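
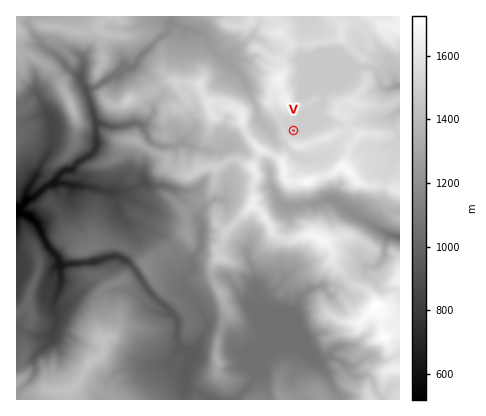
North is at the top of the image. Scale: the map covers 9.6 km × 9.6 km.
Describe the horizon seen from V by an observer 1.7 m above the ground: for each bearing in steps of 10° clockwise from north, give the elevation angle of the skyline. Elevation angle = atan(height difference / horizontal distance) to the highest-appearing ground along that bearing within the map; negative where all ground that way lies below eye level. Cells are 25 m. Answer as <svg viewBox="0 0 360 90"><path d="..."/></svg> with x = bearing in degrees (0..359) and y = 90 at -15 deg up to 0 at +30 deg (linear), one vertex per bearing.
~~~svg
<svg viewBox="0 0 360 90"><path d="M0 39l10 10 10 7 10 1 10-2 10 1 10-5 10-2 10 4 10-3 10-7 10-4 10-1 10-4 10-4 10-3 10-2 10-3 10 0 10 4 10 4 10 2 10 1 10 1 10 2 10 1 10 2 10 1 10 3 10 3 10 4 10 2 10-7 10-2 10-8 10-3"/></svg>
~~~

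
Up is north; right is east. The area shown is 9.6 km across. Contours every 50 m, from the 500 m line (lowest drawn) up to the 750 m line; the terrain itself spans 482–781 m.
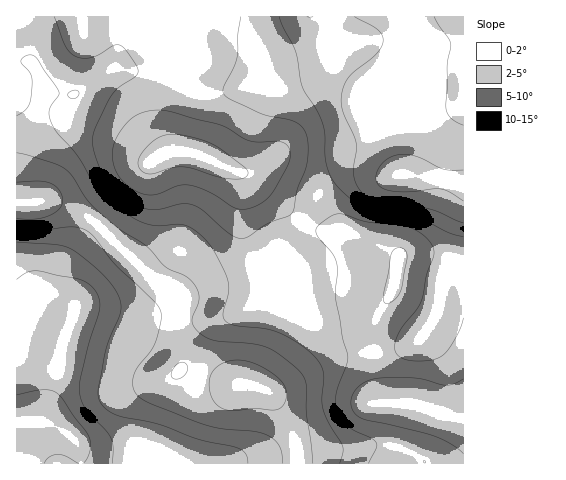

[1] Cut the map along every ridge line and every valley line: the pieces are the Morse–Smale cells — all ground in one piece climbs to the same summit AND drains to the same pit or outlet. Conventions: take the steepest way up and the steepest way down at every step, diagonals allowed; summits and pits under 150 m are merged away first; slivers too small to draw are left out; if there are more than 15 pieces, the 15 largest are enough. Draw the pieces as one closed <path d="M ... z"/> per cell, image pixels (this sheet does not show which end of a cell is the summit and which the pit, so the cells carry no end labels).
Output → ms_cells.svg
<path d="M193 16l-177 1 0 185 37 0 27 10 17 12 58 57 26 11 2 9-5 22 5 28 0 13-2 5 51 15 27 3 7 3 12 16 14 28 7 30 164 0 0-46-15-2-32-12-30-2-7-12-5-35 0-29 5-13 14-22 6-34-16-10-37-16-25 0-8-3-21-14-44-39-25-9-21-10-10-4-16-1-2-3-3-10 3-26 26-55-3-9z"/><path d="M463 16l-269 0 2 25 4 16-22 42-7 26 1 20 4 6 16 1 56 23 44 39 21 14 8 3 25 0 37 16 16 10-6 34-14 22-5 13 1 44 5 23 2 5 8 5 26 1 43 14 5 0z"/><path d="M53 202l-37 1 0 260 282 1-1-13-5-17-14-28-12-16-7-3-27-3-51-15 2-5 0-13-5-28 5-22-1-8-32-17-58-56-22-13z"/>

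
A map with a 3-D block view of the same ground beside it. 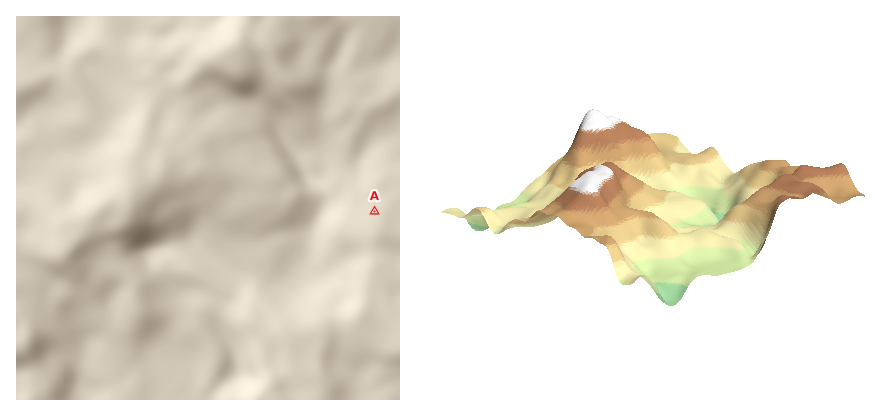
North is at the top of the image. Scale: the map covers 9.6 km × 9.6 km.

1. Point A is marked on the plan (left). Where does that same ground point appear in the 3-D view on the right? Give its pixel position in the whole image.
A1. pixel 758 166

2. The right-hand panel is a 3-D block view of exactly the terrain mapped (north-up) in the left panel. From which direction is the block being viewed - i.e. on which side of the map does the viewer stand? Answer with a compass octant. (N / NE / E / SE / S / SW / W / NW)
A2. SW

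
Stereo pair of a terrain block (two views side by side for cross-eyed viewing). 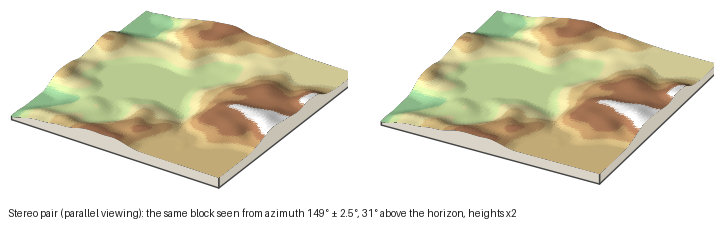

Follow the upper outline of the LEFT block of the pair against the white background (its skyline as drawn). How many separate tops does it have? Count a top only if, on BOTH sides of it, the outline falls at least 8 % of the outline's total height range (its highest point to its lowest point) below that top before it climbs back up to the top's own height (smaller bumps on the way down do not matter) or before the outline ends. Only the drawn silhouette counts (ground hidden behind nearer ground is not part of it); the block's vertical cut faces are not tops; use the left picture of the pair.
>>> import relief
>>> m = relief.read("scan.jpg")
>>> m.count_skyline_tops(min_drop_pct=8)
1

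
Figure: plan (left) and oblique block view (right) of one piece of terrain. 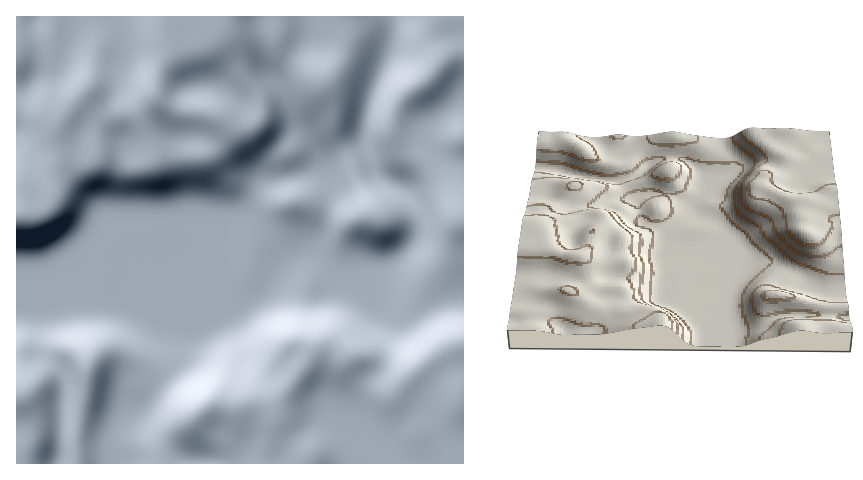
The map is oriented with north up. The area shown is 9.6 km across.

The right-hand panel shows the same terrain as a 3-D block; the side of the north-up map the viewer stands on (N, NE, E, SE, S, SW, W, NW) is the W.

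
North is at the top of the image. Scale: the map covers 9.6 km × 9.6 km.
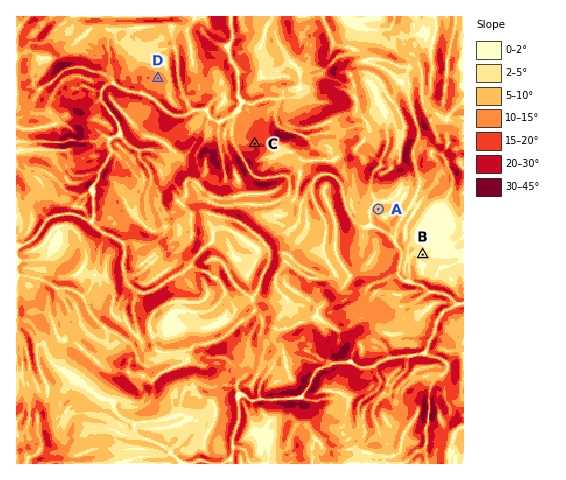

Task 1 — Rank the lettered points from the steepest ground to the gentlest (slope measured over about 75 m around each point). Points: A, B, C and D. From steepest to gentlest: C D A B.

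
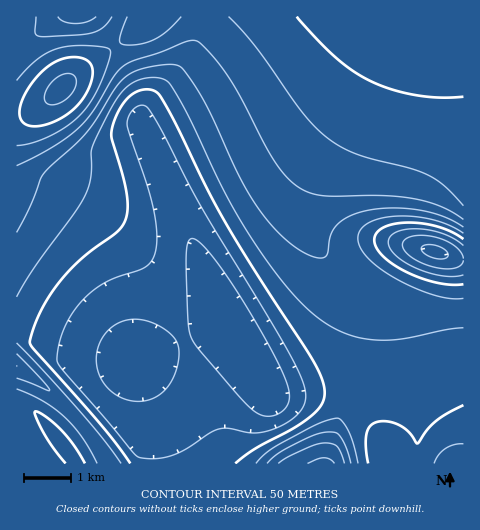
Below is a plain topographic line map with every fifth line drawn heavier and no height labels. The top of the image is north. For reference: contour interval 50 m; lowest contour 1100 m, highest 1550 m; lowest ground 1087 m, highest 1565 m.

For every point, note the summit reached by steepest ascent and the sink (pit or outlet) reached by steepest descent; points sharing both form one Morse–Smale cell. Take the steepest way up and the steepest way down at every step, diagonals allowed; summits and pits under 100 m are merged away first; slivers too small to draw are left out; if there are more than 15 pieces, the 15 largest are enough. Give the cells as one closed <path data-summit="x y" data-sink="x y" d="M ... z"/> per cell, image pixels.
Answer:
<path data-summit="446 17" data-sink="245 351" d="M400 16l-197 0-3 18-9 20-13 17-30 33-7 12 2 13 15 31 52 124 51 97 12 13 67-1 6 2 11-26 9-40 1-36-7-10-21-14-17-17-12-24-1-20 8-28 36-61 23-46z"/><path data-summit="61 89" data-sink="245 351" d="M202 16l-51 0-18 18-55 38-33 32-14 8-15 3 1 219 59 14 60 11 75-30 20-4-21-41-69-161 0-7 7-12 30-33 13-17 9-20z"/><path data-summit="446 17" data-sink="435 252" d="M463 16l-61 0-2 2-24 55-23 46-36 61-8 28 0 13 5 17 8 14 17 17 18 13 26 13 30 10 25 5 17-1 0-39-4-10-6-4 19 3z"/><path data-summit="323 463" data-sink="245 351" d="M228 324l-94 36 14 45 5 37 0 21 173 1 19-69-5-2-33 0-29 2-7-2-7-7-30-56z"/><path data-summit="446 17" data-sink="459 463" d="M363 284l-2 1 6 8-2 44-5 21-14 37 16 13 10 12 9 19 5 18 26 1 23 6 28 0 1-106-8-25-1-22-25-2-25-6-22-8z"/><path data-summit="17 367" data-sink="245 351" d="M21 334l-5 1 0 32 30 20 32 31 21 27 11 19 43-1 0-21-5-37-15-46-73-14z"/><path data-summit="61 89" data-sink="77 17" d="M150 16l-133 0-1 97 15-1 14-8 39-37 55-38z"/><path data-summit="17 367" data-sink="435 252" d="M18 367l-2 1 0 31 15 9 27 26 22 30 29 0-10-19-21-27-25-25z"/><path data-summit="323 463" data-sink="459 463" d="M347 395l-3 3-5 15-13 50 60 1 0-11-11-27-8-13z"/><path data-summit="61 89" data-sink="435 252" d="M18 400l-2 0 0 63 62 1-6-12-14-18-20-20z"/><path data-summit="61 89" data-sink="435 252" d="M451 256l-3 1 6 8 2 15-1 29 8 1 1-50z"/><path data-summit="61 89" data-sink="459 463" d="M463 310l-8 1 1 22 7 25z"/><path data-summit="61 89" data-sink="459 463" d="M396 457l-10 0 1 6 48 0z"/>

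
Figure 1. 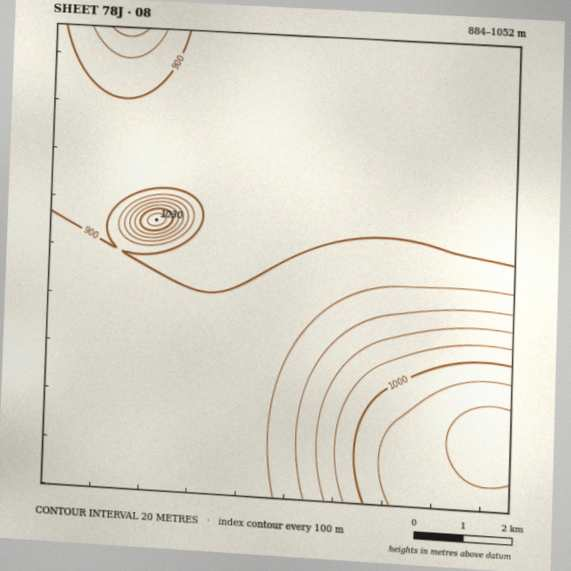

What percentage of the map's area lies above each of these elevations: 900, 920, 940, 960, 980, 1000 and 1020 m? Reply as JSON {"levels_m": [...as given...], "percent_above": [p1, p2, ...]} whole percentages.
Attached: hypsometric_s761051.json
{"levels_m": [900, 920, 940, 960, 980, 1000, 1020], "percent_above": [57, 24, 19, 15, 12, 9, 7]}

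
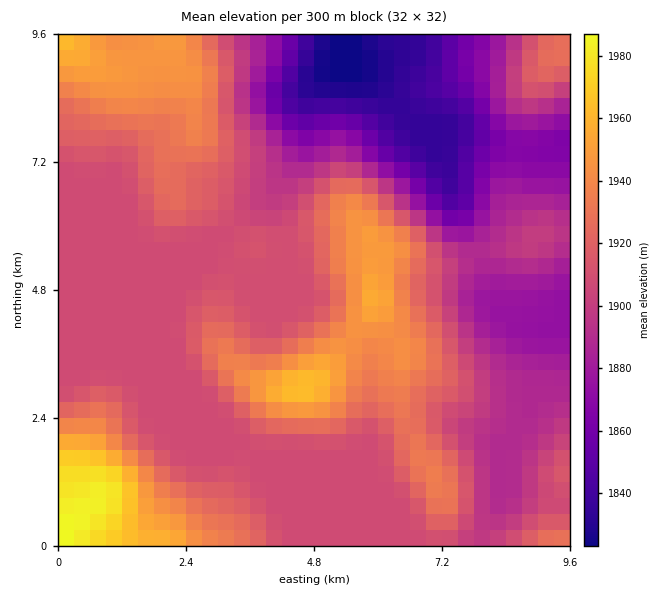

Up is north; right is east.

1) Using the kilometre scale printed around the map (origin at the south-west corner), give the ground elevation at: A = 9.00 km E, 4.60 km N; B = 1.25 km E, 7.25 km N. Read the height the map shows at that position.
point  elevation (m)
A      1876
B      1911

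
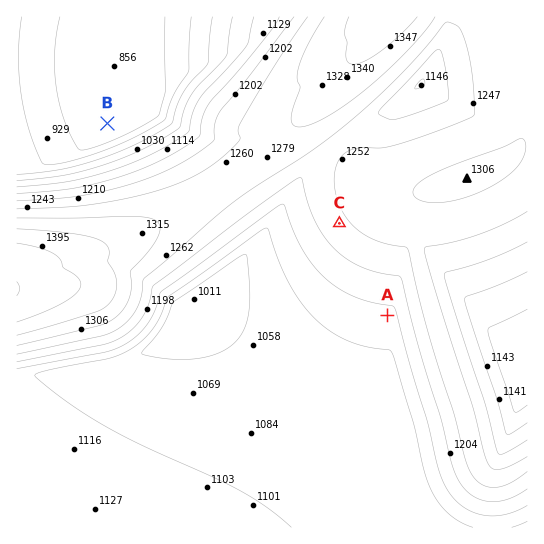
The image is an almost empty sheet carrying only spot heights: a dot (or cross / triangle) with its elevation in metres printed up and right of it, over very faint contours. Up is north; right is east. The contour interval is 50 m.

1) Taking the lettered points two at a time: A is above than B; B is below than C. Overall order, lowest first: B A C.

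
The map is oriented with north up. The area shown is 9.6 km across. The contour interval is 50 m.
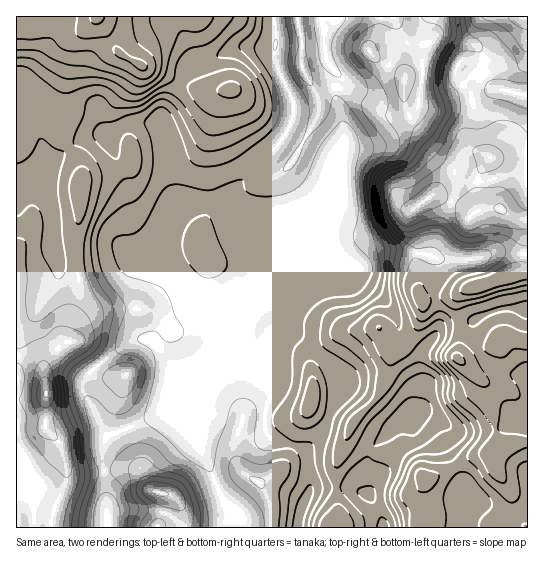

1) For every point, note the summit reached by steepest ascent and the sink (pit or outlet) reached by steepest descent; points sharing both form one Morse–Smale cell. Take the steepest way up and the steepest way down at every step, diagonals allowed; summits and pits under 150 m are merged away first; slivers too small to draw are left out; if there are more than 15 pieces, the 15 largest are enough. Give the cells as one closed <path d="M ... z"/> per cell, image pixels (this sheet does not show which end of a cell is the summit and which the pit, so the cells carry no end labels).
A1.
<path d="M527 16l-252 0 0 42 4 13 14 31 0 15-6 16-10 13-33 32-18 22-45-3-13 6-12 44 21 22 16 32 8 7 18 6-20-3-9 1-24 16-14 14 27 31 14 4 6 0-8 30 0 12 25 67 9 17 15 12 3 13 285-1z"/><path d="M274 16l-257 0-1 165 3 0 24-10 8-10 27-20 17-6 12 0 16 35 10 35 9 10 20 12 5-21 8-7 16-2 35 3 18-22 33-32 10-13 6-16 0-15-14-31-4-13 1-27z"/><path d="M107 135l-12 0-17 6-27 20-8 10-27 11 1 346 91-1-5-62 0-19 5-11-24-42 0-11 15-18 26-19 18-6 8 2 15-13 24-16 9-1 8 2 6 0-12-5-8-7-16-32-21-22 5-14 0-7-19-11-9-10-10-35z"/><path d="M191 403l-4 4-20 2-25 14-35 14-4 9 0 19 6 63 134-1-3-12-17-16-19-41-5-21-8-18z"/><path d="M143 339l-8 1-14 8-22 16-15 18 0 11 23 42 23-7 37-19 20-2 5-5 7-25-6 0-14-4-29-33z"/>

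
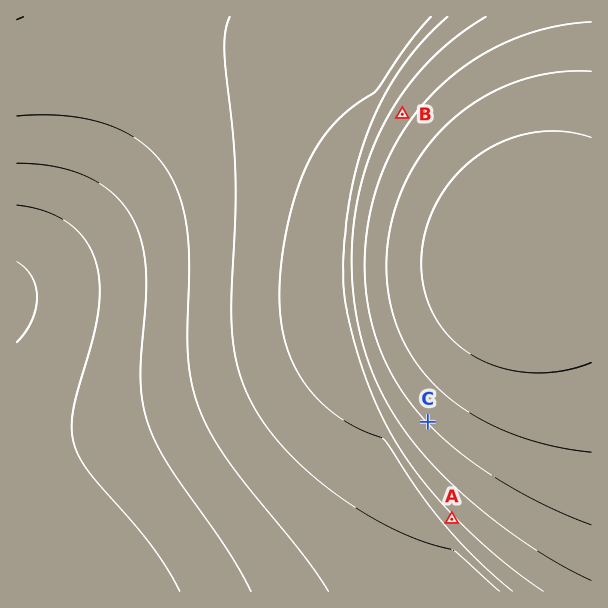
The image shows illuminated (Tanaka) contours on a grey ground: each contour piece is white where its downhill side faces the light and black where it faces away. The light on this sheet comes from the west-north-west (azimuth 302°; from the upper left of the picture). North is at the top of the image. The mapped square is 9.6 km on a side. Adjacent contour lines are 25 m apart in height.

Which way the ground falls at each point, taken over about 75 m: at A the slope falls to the SW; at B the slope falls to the NW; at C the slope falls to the SW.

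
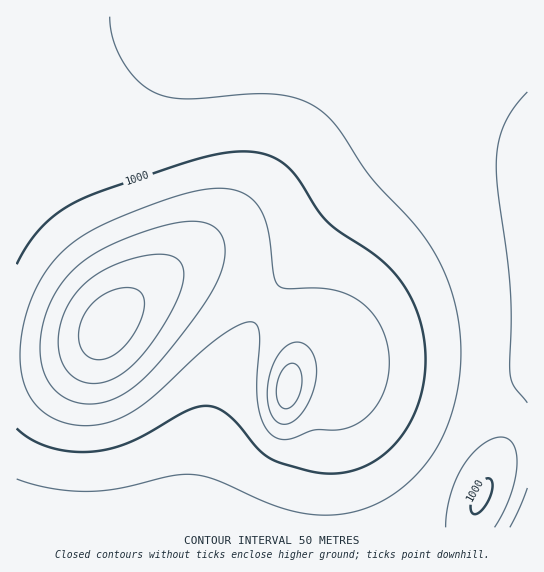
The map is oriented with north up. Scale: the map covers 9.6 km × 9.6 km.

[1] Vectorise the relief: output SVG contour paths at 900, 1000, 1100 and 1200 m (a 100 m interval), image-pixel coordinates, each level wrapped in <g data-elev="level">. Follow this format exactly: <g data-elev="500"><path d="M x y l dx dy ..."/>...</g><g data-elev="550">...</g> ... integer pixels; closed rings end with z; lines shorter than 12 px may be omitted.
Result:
<g data-elev="900"><path d="M510 527l10-20 7-19"/><path d="M527 403l-13-17-4-12 1-56-1-29-12-98-2-25 2-21 6-19 9-17 14-17"/></g><g data-elev="1000"><path d="M474 514l7-3 8-11 4-14-3-7-4 0-4 2-8 12-3 13 0 5z"/><path d="M17 428l16 12 18 8 22 4 22-1 19-3 19-7 58-32 10-3 9 0 9 3 11 7 28 33 15 11 42 12 15 2 15-2 16-4 16-8 13-11 13-15 9-16 8-19 4-20 2-20-2-22-6-22-8-20-12-18-21-21-38-24-12-10-10-13-19-31-11-11-12-9-13-5-25-1-32 5-91 30-31 11-21 12-17 14-15 18-13 22"/></g><g data-elev="1100"><path d="M280 423l9 1 10-8 9-13 7-17 2-15-2-13-6-11-8-5-10 1-8 6-8 11-5 14-3 16 1 15 4 12z"/><path d="M81 403l12 1 13-2 13-5 12-8 25-23 32-40 24-35 11-25 2-12-1-11-3-9-6-7-13-5-16 0-21 3-27 9-27 11-19 10-17 13-12 14-12 19-7 20-4 21 1 19 5 16 8 12 12 9z"/></g><g data-elev="1200"><path d="M95 359l10 0 10-5 10-8 9-12 7-15 3-13-1-9-5-7-12-2-16 3-13 8-11 12-7 16 0 15 6 12z"/></g>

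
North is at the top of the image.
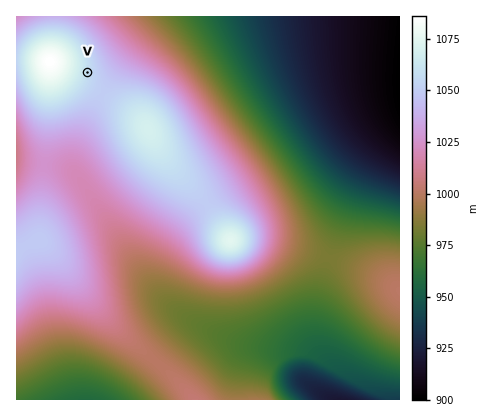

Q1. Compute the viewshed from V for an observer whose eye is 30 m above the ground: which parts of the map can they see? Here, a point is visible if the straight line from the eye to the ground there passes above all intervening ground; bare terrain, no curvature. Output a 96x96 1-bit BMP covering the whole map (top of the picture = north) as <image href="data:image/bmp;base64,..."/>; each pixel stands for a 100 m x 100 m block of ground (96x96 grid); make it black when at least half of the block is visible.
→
<image width="96" height="96" href="data:image/bmp;base64,Qk2+BAAAAAAAAD4AAAAoAAAAYAAAAGAAAAABAAEAAAAAAIAEAAATCwAAEwsAAAIAAAAAAAAA////AAAAAAAAAAAAA////4AAAAAAAAAAA////4AAAAAAAAAAB////wAAAAAAAAAAB////gAAAAAAAAAAD////AAAAAAAAAAAH///+AAAAAAAAAAAP///4AAAAAAAAAAAf///gAAAAAAAAAAA///+AAAAAAAAAAAA///4AAAAAAAAAAAB///wAAAAAAAAAAAD///gAAAAAAAAAAAH///AAAAAAAAAAAAP//+AAAAAAAAAAAAf//8AAAAAAAAAAAA///4AAAAAAAAAAAA///wAAAAAAAAAAAB///gAAAAAAAAAAAD///AAAAAAAAAAAAH//8AAAAAAAAAAAAH//4AAAAAAAAAAAAP//4AAAAAAAAEAAAf//wAAAAAAAAMAAAf//gAAAAAAAAcAAA///AAAAAAAAAcAAB//+AAAAAAAAA8AAB//8AAAAAAAAA8AAD//8AAAAAAAAB8AAH//4AAAAAAAAB+AAP//4AAAAAAAAD+AAf//wAAAAAAAAD/AA///wAAAAAAAAD/AB///gAAAAAAAAD/gD///gAAAAAAAAD/gH///AAAAAAAAAD/wP///AAAAAAAAAD/5///+AA8AAAAAAD/////+AB/AAAAAAD/////+AB/wAAAAAD/////8AB/8AAAAAD/////8AB/+AAAAAD/////8AD//AAAAAB/////8AD//gAAAAB/////8AD//wAAAAB/////8AD//wAAAAA/////8AD//4AAAAA/////8AD//wAAAAAf////8AD//gAAAAAf////8AB/8AAAAAAP////+AA/AAAAAAAP////+AAAAAAAAAAP/////AAAAAAAAAAP/////gAAAAAAAAAP/////4AAAAAAAAAP/////8AAAAAAAAAP/////4AAAAAAAAAP/////4AAAAAAAAAP/////4AAAAAAAAAf/////4AAAAAAAAAf/////4AAAAAAAAA9/////wAAAAAAAAB8/////4AAAAAAAAD8f////4AAAAAAAAD8P////4AAAAAAAAH8P////4AAAAAAAAf8H////4AAAAAAAA/8D////4AAAAAAAB/8B////8AAAAAAAD/8B////8AAAAAAAP/8A////8AAAAAAAf/8A////8AAAAAAB//8A////+AAAAAAH//8A////+AAAAAAP//8A////+AAAAAA///8A////+AAAAAD///8A////+AAAAAP///8A/////AAAAA////8A/////AAAAD////8A/////AAAAP////8A/////AAAB/////8A/////AAAH/////8A/////gAA//////8A/////wAP//////8A/////8H///////8A//////////////8A//////////////8Af/////////////8AP/////////////8AP/////////////8AH/////////////8AD/////////////8AB/////////////8AA/////////////8AAf////////////8AAf////////////8AAf////////////8="/>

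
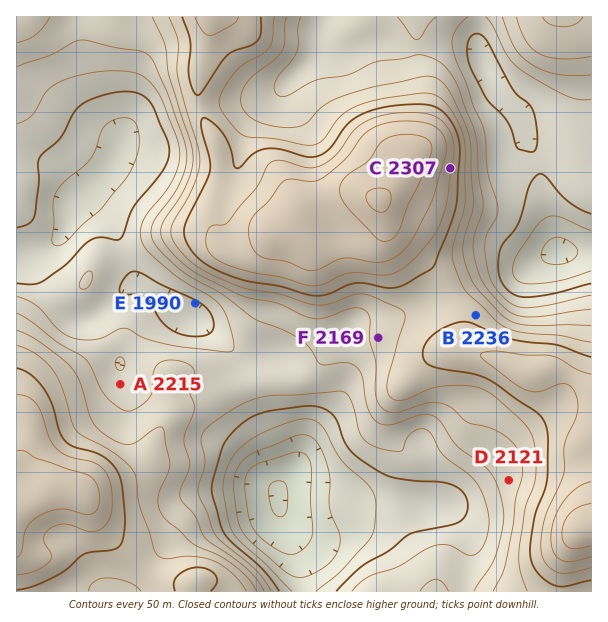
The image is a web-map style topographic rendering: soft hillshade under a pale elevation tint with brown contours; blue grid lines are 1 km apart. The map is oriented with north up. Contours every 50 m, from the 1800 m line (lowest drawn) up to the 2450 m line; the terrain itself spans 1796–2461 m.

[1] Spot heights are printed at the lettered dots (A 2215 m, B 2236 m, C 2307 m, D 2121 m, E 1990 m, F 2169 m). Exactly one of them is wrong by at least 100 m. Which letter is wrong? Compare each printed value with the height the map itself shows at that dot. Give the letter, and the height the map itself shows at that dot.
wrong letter A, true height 2065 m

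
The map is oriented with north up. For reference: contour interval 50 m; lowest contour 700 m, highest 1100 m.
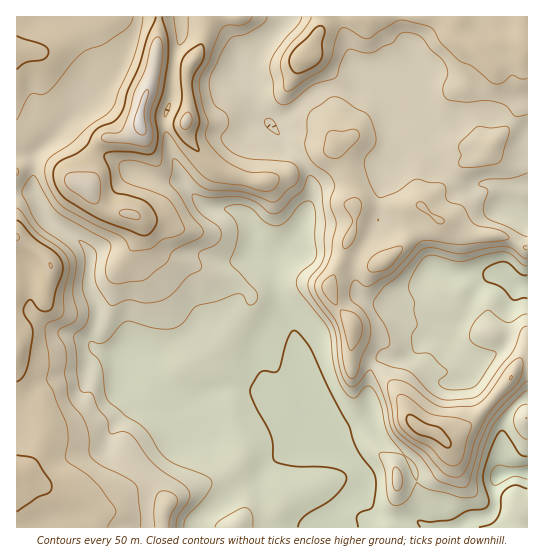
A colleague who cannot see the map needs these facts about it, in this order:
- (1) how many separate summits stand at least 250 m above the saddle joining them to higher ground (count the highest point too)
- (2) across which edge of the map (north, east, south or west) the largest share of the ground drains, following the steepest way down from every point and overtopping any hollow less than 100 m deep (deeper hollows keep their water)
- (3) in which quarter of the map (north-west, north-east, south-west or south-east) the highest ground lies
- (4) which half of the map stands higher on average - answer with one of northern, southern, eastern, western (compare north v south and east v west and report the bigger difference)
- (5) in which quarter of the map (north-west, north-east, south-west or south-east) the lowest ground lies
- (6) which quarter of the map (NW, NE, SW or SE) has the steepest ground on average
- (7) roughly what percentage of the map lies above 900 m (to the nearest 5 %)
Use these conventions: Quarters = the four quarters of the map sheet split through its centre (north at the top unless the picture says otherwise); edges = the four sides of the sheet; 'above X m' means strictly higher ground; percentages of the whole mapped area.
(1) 1 summit rises at least 250 m above its surroundings.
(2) Most of the ground drains across the southern edge.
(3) The highest ground is in the north-west quarter.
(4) The northern half stands higher on average than the southern half.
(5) The lowest ground is in the south-east quarter.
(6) Slopes are steepest in the north-west quarter.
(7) Ground above 900 m makes up about 40 % of the sheet.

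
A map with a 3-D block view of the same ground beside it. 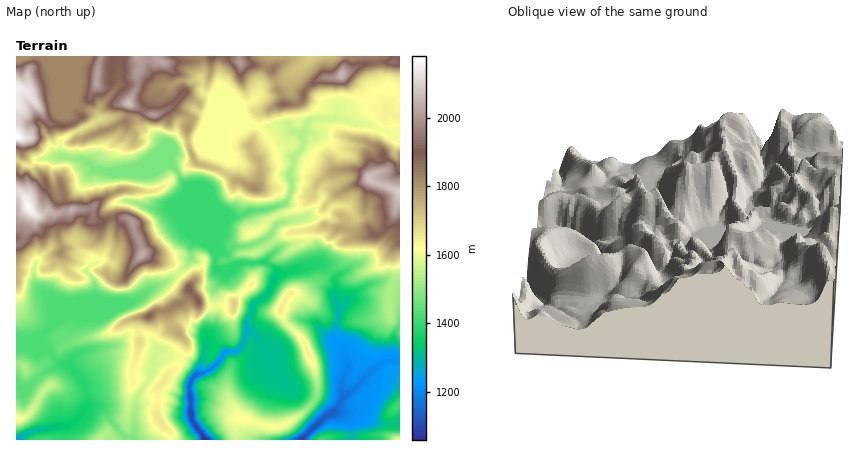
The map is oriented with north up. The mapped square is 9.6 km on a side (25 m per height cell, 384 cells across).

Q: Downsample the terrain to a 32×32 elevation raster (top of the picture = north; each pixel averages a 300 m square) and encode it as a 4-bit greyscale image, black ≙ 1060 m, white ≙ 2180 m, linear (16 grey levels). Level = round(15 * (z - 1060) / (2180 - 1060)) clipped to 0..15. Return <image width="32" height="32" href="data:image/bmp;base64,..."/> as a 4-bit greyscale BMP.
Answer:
<image width="32" height="32" href="data:image/bmp;base64,Qk12AgAAAAAAAHYAAAAoAAAAIAAAACAAAAABAAQAAAAAAAACAAATCwAAEwsAABAAAAAAAAAAAAAAABEREQAiIiIAMzMzAERERABVVVUAZmZmAHd3dwCIiIgAmZmZAKqqqgC7u7sAzMzMAN3d3QDu7u4A////AERERWZmZ4dBRndmUiNDNEV1RERVZnh1I1d3d3YxIiI0ZlRERWZ4dBRnd1VWUhIiNFZlVEVneHUkZ2VERFQiIiRVZlRVZ3iGJFZUQzRVIiIjZVVVVWh3hzJFRDM0ZSIiImVVVVVnd3djNEMzNXUiIiJVVVVWZ4d4hEMzM0Z0IiIzVVVWZ3eHiYRFQzRHYyI0RGVVVVaIiZl1VlNFdlQ0RVVmVVVVZ5qpmGd0V3ZVRFVmdlVVVVVnmqp4hEaHdUNFZoZWZlZ3Znm4ZndUd2VERWaGd4h5qnd3mFVXZEVVRWZml4mYeJu6h3dVVVRERFVniKiamIib25dmVWZlZlVnd5nKqpmZq8p2VVVmZnd3iZqrzLuquqy4ZVVVZ3Z4iZmru97cy8u8p1VVVVZnd3iZmrzu3MzJiGVVVVVmZmeIiJq97cqpmpiHZVVXiZh3iJmrzdy6l3d3d3ZVaJqYd4mZvd2pmIZmZmZmeIiJmHeJmr3cmHZmZ3dmZoiHiZh3eJibusuHiIiJhmaHd4mHd3eImqjtqZmqmYd4l3eIh3d3iIiH7Lu6maqqqZh3eId3d3d3iO3Kqqq8zLqYd3iamYd3eIjuuqu7zbq7qHeIiaqYd4iI7bqqzLzKqqiImYmauqqIiNy6qsy8y7uZmbqamavNqYm7qqrMvN3LqqvLqqmZq7u7"/>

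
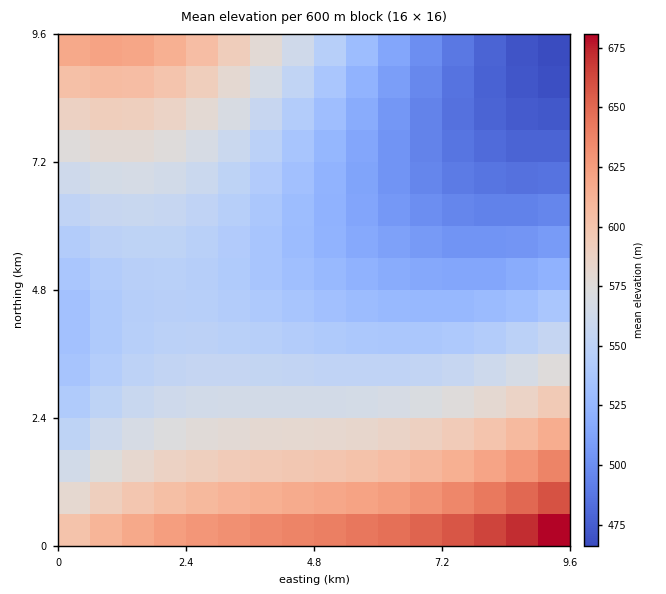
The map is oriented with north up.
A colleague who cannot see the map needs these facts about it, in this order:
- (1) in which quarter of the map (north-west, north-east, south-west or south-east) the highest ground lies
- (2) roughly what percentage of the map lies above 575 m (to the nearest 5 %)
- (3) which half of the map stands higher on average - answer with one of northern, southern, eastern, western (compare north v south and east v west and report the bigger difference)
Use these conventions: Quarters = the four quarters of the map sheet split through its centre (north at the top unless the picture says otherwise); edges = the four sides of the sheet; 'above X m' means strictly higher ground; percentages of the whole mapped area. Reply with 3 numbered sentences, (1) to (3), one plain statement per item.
(1) Look to the south-east quarter for the highest ground.
(2) Roughly 30 % of the ground is higher than 575 m.
(3) The southern half stands higher on average than the northern half.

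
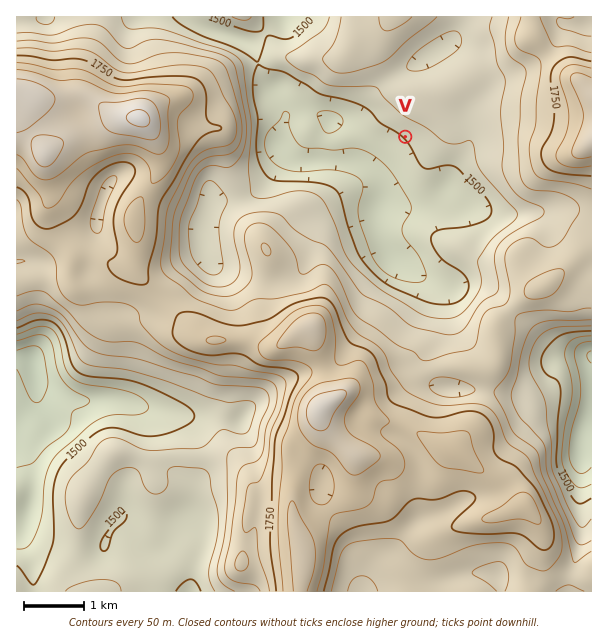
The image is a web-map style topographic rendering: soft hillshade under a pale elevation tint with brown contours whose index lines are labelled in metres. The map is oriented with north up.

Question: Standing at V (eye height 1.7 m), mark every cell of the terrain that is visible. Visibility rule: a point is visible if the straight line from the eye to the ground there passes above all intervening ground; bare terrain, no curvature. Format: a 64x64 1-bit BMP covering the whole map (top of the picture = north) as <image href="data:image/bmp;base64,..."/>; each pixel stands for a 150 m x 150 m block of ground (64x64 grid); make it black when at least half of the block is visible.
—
<image width="64" height="64" href="data:image/bmp;base64,Qk0+AgAAAAAAAD4AAAAoAAAAQAAAAEAAAAABAAEAAAAAAAACAAATCwAAEwsAAAIAAAAAAAAA////AAAAAAAAAAAAAAAAAAAAAAAAAAAAAAAAAAAAAAAAAAAAAAAAAAAAAAAAAAAAAAAAAAAAAAAAAAAAAAAAAAAAAAAAAAAAAAAAAAAAAAAAAAAAAAAAAAAAAAAAAAHAAAAAAAAAAYAAAAAAAAABAAAAAAAAAAAAAAAAAAAAAAAAAAAAAYAAAAAAAAAAAYAAAAAAAAAHwAAAAAAAAB/4AAAAAAAA//gAAAAAAAD/8AAAAAAAYHwAAAAAAAB8eAAAAAAAAD/wAAAAAAAAH/AAAAAAAAAPx/AAAAAAAA/3+AAAAAAAD//4AAAAB/Af//gAAAAD+D//+AAAAAA////8AAAAAD////4AAAAAH//+HwAAAAAH//wPgAAAAAJ/8A/gAAMAAH/gDwAAAwAD/8AeCAADgAf/gB8MAAPAD/+B/44AA8Af/4//3gADwB///+P+AAfgPv/+APAAA+B8//gAAAAD4Hn/4AAAAAHwf//gAwAAAPD//+ADgAAA8P//+AfAAADw///4A/AAAPn//vgB/AAA8fD//AD+AAHB8P/+AP8AAcHw4fwAfwADwfjAOAAfAAP5/8AAAA8AAf//8AAADwAAH/h8AAAGAAAP+D4AAAYAAAf4HgAABAAAA+AOAAAAAAABwAAAAAAAAAAAAAAAAAAAAAAAAAAAAAAAAAAAAAAAAAAAAAAAAA=="/>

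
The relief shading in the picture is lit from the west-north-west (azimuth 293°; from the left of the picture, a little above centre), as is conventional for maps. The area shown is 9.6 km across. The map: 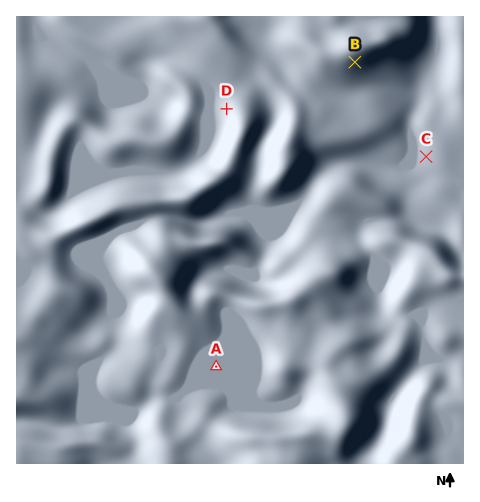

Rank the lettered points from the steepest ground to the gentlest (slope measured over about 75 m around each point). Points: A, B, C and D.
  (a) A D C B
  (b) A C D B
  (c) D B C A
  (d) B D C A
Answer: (d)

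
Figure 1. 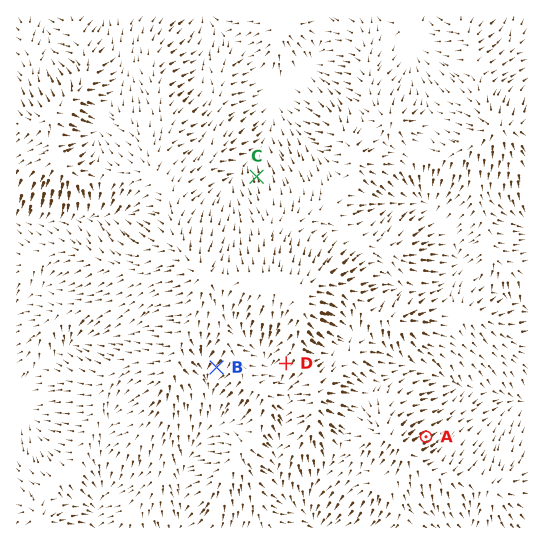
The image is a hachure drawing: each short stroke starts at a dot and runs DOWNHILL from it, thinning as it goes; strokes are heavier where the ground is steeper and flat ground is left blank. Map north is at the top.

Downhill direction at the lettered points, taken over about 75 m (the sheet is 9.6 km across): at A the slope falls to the NE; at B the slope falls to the SW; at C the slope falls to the N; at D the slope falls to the SW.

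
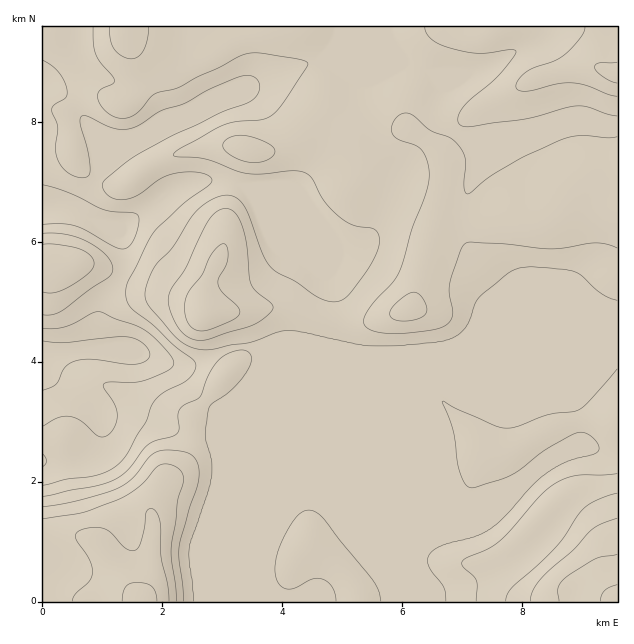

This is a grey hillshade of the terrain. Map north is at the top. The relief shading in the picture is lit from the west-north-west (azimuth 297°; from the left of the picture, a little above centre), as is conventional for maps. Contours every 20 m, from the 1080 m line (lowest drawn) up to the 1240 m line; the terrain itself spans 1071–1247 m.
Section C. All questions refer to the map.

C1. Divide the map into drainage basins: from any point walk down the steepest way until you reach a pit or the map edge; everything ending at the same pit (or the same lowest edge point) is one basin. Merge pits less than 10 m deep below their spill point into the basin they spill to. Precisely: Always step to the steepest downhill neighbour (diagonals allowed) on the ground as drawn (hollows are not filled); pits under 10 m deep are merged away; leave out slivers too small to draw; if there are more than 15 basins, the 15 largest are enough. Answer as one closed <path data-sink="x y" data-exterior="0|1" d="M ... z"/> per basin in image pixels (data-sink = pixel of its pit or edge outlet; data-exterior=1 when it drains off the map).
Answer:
<path data-sink="43 357" data-exterior="1" d="M617 26l-493 1 0 10 12 24 2 17-3 15-5 7-6 6-8-2-12-8-16 0-12 8-10 10 8 40 6 12 8 8 16 10 18 1 33-23 27-10 29-6 25 0 9 3 1 4-18 55-3 35-19 45-1 22-15-11-53-13-46-22-17-1-9 3-23-1 1 337 575-1z"/><path data-sink="43 207" data-exterior="1" d="M58 110l-16 1 0 153 14 2 18-3 17 1 46 22 53 13 13 9 3-20 19-45 3-35 18-58-10-4-25 0-29 6-27 10-28 22-18 1-21-11-8-8-6-12-6-36-6-6z"/><path data-sink="43 82" data-exterior="1" d="M124 26l-82 1 1 83 15 0 7 4 11-10 18-9 10 1 17 10 6-2 3-4 5-7 3-21-3-15-11-20z"/>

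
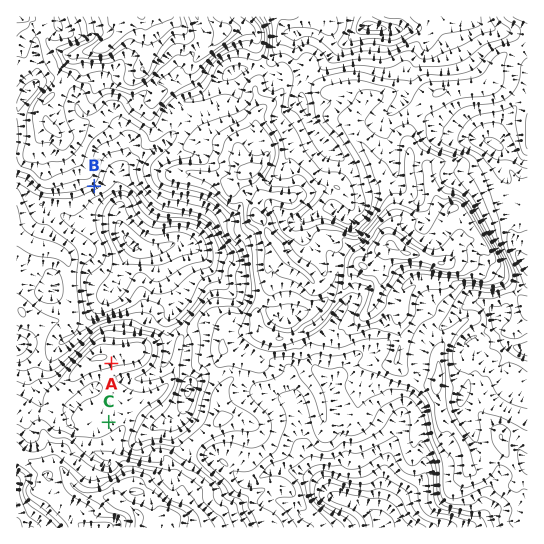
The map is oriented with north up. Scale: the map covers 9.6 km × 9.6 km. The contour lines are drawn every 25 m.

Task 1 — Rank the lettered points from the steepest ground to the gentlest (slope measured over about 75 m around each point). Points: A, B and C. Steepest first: B A C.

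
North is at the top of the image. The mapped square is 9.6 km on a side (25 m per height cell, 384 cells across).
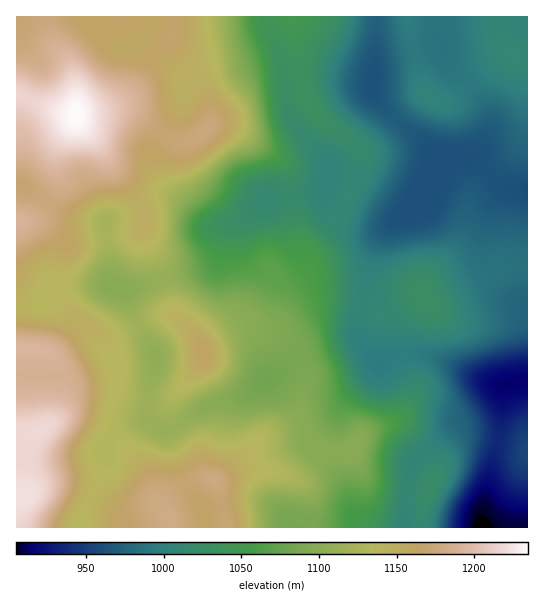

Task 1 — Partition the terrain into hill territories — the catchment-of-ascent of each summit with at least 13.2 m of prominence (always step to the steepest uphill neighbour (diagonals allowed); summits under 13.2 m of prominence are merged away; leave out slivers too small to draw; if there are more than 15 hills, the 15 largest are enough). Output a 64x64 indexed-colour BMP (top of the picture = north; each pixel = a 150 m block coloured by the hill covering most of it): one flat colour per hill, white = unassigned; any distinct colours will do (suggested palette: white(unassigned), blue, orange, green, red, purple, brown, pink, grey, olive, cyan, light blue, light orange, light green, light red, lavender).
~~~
<image width="64" height="64" href="data:image/bmp;base64,Qk12CAAAAAAAAHYAAAAoAAAAQAAAAEAAAAABAAQAAAAAAAAIAAATCwAAEwsAABAAAAAAAAAA////ALR3HwAOf/8ALKAsACgn1gC9Z5QAS1aMAMJ34wB/f38AIr28AM++FwDox64AeLv/AIrfmACWmP8A1bDFAFVVVVUzMzMzMzMzMzMzMzMzMzMzMzERERERERERmZmZVVVVVTMzMzMzMzMzMzMzMzMzMzMzERERERERERGZmZlVVVVVUzMzMzMzMzMzMzMzMzMzMzMREREREREREZmZmVVVVVVTMzMzMzMzMzMzMzMzMzMzMxERERERERERGZmZVVVVVVUzMzMzMzMzMzMzMzMzMzMxEREREREREREZmZlVVVVVVTMzMzMzMzMzMzMzMzMzMzERERERERERERmZmVVVVVVVUzMzMzMzMzMzMzMzMzMzERERERERERERGZmZVVVVVVVTMzMzMzMzMzMzMzMzMzEREREREREREREZmZlVVVVVVVMzMzMzMzMzMzMzMzMzERERERERERERERGZmVVVVVVVUzMzMzMzMzMzMzMzMzEREREREREREREREZmZVVVVVVVTMzMzMzMzMzMzMzMzMRERERERERERERERmZlVVVVVVVUzMzMzMzMzMzMzMzMxERERERERERERERGZmVVVVVVVVVMzMyMzMzMzMzMzMzMxERERERERERERERmZVVVVVVVVVVUiIiMzMzMzMzMzMzMRERERERERERERGZlVVVVVVVVVVSIiIiMzMzMzMzMzMxEREREREREREREZmVVVVVVVVVVVIiIiIiMzMzMzMzMzMRERERERERERERmZVVVVVVVVVVVSIiIiIiIzMzMzMzMzERERERERERERGZlVVVVVVVVVVVIiIiIiIiIzMzMzMzMxEREREREREREZmVVVVVVVVVVVUiIiIiIiIiMzMzMzMzMRERERERERFEREVVVVVVVVVVVSIiIiIiIiIiMzMzMzMzEREREREURERERVVVVVVVVVVVIiIiIiIiIiIjMzMzMzMRERERFERERERFVVVVVVVVVVUiIiIiIiIiIiIjMzMzNERBERREREREREVVVVVVVVVVVSIiIiIiIiIiIiIiMzM0RERERERERERERVVVVVVVVVVSIiIiIiIiIiIiIiIiIkRERERERERERERFVVVVVVVVVVIiIiIiIiIiIiIiIiIiREREREREREREREVVVVVVVVVVIiIiIiIiIiIiIiIiIiJERERERERERERERVVVVVVVVVUiIiIiIiIiIiIiIiIiIkRERERERERERERFVVVVVVVVUiIiIiIiIiIiIiIiIiIiREREREREREREREiIVVVVVVVSIiIiIiIiIiIiIiIiIiJERERERERERERESIiFVVVVVSIiIiIiIiIiIiIiIiIiIkRERERERERERERIiIiIhVWBERIiIiIiIiIiIiIiIiIiJEREREREREREREiIiIiIiIERERESIiIiIiIiIiIiIiIkRERERERERERESIiIiIiIgREREREREiIiIiIiIiIiIiRERERERERERERIiIiIiIiBERERERERIiIiIiIiIiIiJEREREREREREREiIiIiIiBEREREREREiIiIiIiIiIiIiRERERERERERESIiIiIiIERERERERERIiIiIiIiIiIiJERERERERERERIiIiIiIgREREREREREiIiIiIiIiIiIiREREREREREREiIiIiIiBERERERERERIiIiIiIiIhERFERERERERERESIiIiIgRERERERERERESIiIiIiIhERERFERERERERERIiIiBEREREREREREREREiIiIiIhERERERREREREREREiIgREREREREREREREREREiIiIiEREREREURERERERESIgRERERERERERERERERERERIiERERERERFERERERERIERERERERERERERERERERERERERERERERERRERERER3ERERERERERERERERERERERERERERERERERFEREREd3cRERERERERERERERERERERERERERERERERERREREd3dxERERERERERERERERERERERERERERERERERFEREd3d3ERERERERERERERERERERERERERERERERERFmZkd3d3cREREREREREREREREREREREREREREREREREWZmZnd3dxEREREREREREREREREREREREREREREREREWZmZmZ3d3ERERERERERERERERERERERERERERERERFmZmZmZnd3cRERERERERERERERERERERERERERERERFmZmZmZmd3dxERERERERERERERERERERERERERERERFmZmZmZmZ3d3ERERERERERERERERERERERERERERERFmZmZmZmZnd3cRERERERERERERERERERERERERERERFmZmZmZmZnd3dxEREREREREREREREREREREREREREREWZmZmZmZnd3d3ERERERERERERERERERERERERERERERZmZmZmZnd3d3cRERERERERERERERERERERERERERERFmZmZmZnd3d3dxEREREREREREREREREREREREREREREWZmZmZnd3d3d3ERERERERERERERERERERERERERERERZmZmZmd3d3d3cRERERERERERERERERERERERERERERFmZmZmd3d3d3dxEREREREREREREREREREREREREREREWZmZmZ3d3d3d3ERERERERERERERERERERERERERERERZmZmZnd3d3d3cRERERERERERERERERERERERERERERFmZmZmd3d3d3dxEREREREREREREREREREREREREREREWZmZmZ3d3d3d3"/>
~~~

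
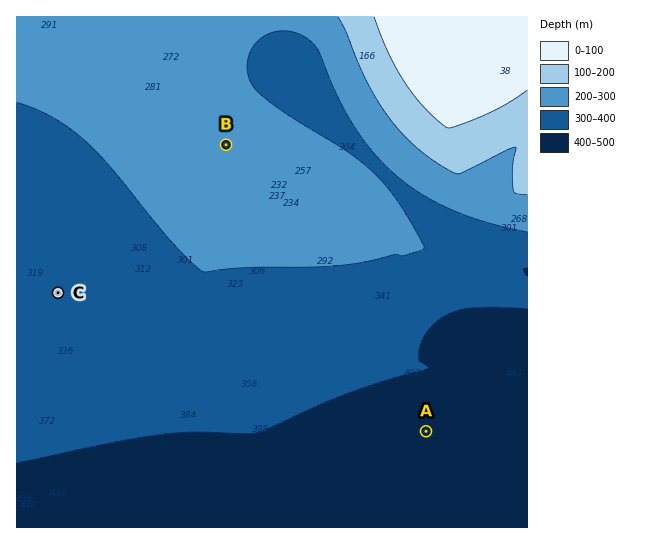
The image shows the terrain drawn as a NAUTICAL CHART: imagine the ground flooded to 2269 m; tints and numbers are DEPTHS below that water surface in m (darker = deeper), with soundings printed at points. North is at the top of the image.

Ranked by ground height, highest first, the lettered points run B C A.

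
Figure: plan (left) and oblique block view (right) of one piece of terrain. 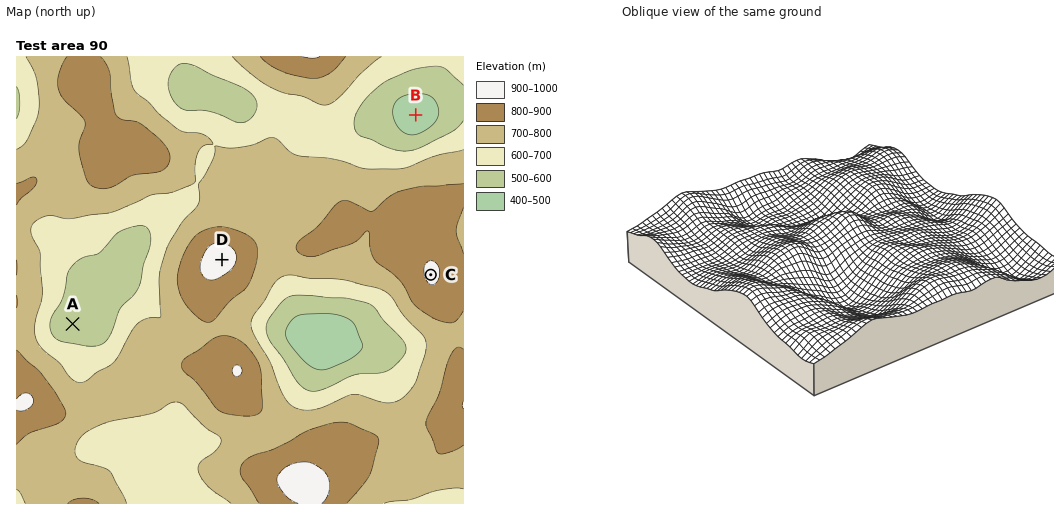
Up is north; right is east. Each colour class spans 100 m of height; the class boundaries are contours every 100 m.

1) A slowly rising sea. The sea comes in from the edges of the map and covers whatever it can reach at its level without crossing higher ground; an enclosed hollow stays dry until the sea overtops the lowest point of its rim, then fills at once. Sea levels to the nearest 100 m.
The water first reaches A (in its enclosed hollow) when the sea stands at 700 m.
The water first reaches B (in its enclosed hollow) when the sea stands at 600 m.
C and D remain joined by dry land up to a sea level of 800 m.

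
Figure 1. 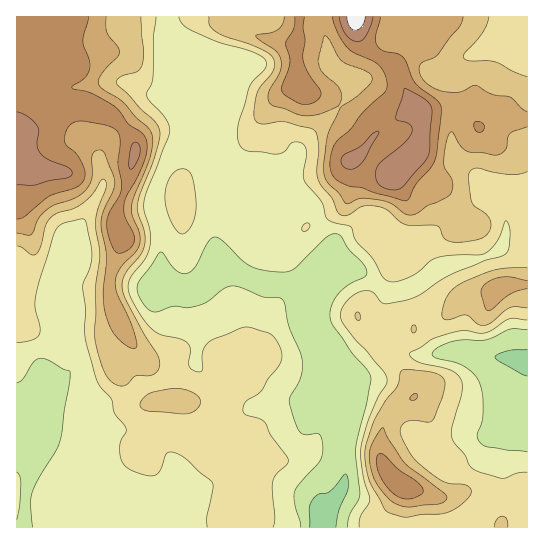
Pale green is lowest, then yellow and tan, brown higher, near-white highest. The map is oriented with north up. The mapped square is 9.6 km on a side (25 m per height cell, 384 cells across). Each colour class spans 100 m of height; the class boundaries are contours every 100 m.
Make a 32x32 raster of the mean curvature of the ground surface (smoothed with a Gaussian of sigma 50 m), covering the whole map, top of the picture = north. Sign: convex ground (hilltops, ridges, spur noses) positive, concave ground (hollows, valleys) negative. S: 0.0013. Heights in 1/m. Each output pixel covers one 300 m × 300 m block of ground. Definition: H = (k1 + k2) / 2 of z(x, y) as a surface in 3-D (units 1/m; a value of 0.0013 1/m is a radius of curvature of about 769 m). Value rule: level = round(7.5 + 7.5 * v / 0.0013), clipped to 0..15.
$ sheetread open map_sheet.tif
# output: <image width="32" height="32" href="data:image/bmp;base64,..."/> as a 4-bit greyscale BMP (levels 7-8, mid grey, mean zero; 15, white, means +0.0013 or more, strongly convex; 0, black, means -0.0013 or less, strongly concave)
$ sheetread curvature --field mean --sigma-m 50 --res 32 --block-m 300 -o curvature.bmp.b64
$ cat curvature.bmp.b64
<image width="32" height="32" href="data:image/bmp;base64,Qk12AgAAAAAAAHYAAAAoAAAAIAAAACAAAAABAAQAAAAAAAACAAATCwAAEwsAABAAAAAAAAAAAAAAABEREQAiIiIAMzMzAERERABVVVUAZmZmAHd3dwCIiIgAmZmZAKqqqgC7u7sAzMzMAN3d3QDu7u4A////AEqZiHd3aJeInEKMtUJEaMZZiIeHZ2aKmJdGRle52md4aId3h3hWeZhmVySf/6q5a3eHd4i3aHaoeXcl/4UlZ3l3eHaclnmVu6rIF/pDenZ2d3h1mGeJZph1mBb3NKVFZ3dpdWdmaHaJhmoz6iemZ3h3eWaburmXZnZ7Qo66h3eId3dmhnm5d4l1a0RozJmHd3d2W8V2VWiImGo0Ns7sl3d1hUyJyGaYiKl3RrtAFDRniHR8jneXmIi3Y1qkiDE0RbtUidtHeIiZs1Wedsq5nUaIRFr2KHd4mLRX32epmm9piEZesEZ2eYamZo2FRpuduHlJXoBGdmhTRGVVWWRYnP1qNirXNbZ1eqo2MpynQiNFbDUn/ka3V6mLkVu2d4dUOKkzO/0mt2iZibVLdlVt/Cq2NQz1CMhmiIiG0RTIaJo6qoki9grmZ2ZmM9ZnxppTV3mdsL0I9Xd2eFuoz5KaRJiszoDPQsV3Z2Zc6XrpVTd2d1dDf5BHaJiUKtpmj1OZqpiDVH+4V3a4VDiJp2xTy1enlnrXiFd0ulhzeJl7dMp5Zoz9pUN3c4yayEaXz5mYp4hjUiN1d3V639hlN9Qml3eGjLZalHd3Mm9UYy+gZpl2d3qYrHR3QgBsRVnMeIRGZniJZopzQ4vv3YGdQku4dnd3epZ5hLy6chxS73R2epd3"/>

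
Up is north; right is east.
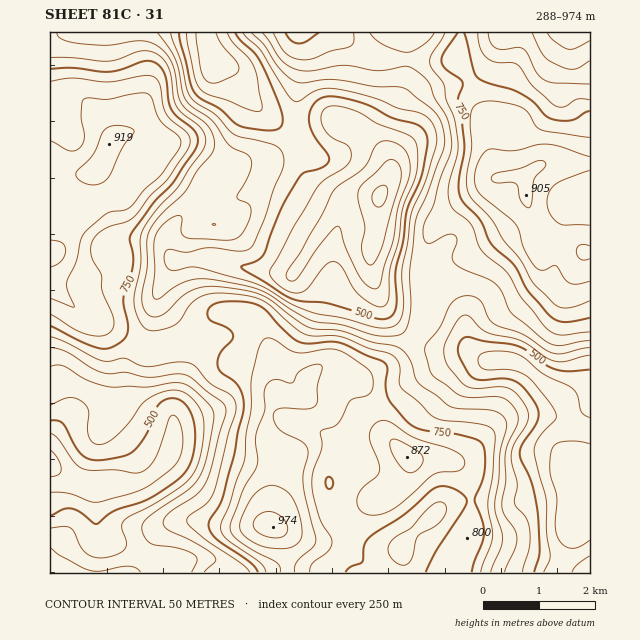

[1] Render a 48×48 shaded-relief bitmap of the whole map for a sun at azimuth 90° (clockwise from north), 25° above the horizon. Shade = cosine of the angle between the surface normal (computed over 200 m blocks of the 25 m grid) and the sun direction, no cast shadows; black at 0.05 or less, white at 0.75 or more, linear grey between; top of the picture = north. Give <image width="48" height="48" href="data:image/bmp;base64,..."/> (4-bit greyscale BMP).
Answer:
<image width="48" height="48" href="data:image/bmp;base64,Qk32BAAAAAAAAHYAAAAoAAAAMAAAADAAAAABAAQAAAAAAIAEAAATCwAAEwsAABAAAAAAAAAAAAAAABEREQAiIiIAMzMzAERERABVVVUAZmZmAHd3dwCIiIgAmZmZAKqqqgC7u7sAzMzMAN3d3QDu7u4A////AIiZh4iZh1VnYyRpupmYmZhlZ6zcu8ynZZmph2eIh2VUMkZ5qqmZqpdlZpvcy8y5dpq6hlVnd2QzI1eKu7qpqphmZnvdzM3Kh4mqhlVmZlQyNGebzLqZmqmHVWrdzM7ah3iZdlVVVmVCJGirzbl4iaqoZVney83ah3iZdmVURWVCI2ibzahmeau6dWney73ah4iZh3ZUNFVCI2iazKdmeJq7lmnO27zKiIiYh3dlQzMyJGiazKdmd4mrl3nO28zKiHd4iHiHVCIiNFeKzJd3d2eamIrO7My6iFVXiImZdSESNFaKzKd4dleamZrP/cy6mERGiZqphiESM0aJvKiIdViamZrO/cu6iERGiZqqljESIkeJq5iIZXmpmZm9/suph1VXiZq7ljISIliZmZiIZ5qpiImr3duoiHZneJq7lkMiEliZmJmYeKqpmIiavdypiIh3eIm7lkNDIUeIiamZmaqqqYiJrMypd5h3eImqlkNEMkeIiamZm6qqqpiIq8uoZph3eIiJhkNVVEeIiamIrLqqqql3m7qHZohmeId4h1RWZVeIiZmJrMu7q7qHiZdneHdVaId4iHZndmeIeJmaq8y7u7uoiGRXmWZVeIeIiId3dmeZh4mqqau7u7qYdTNYmVVWiamId4iHdmiql3mqmIiau6h3ZTNYmVVXmruYd3iHdnm7qYiqmGV5u6dWZVRniFV4q8y4ZmZ3d5vMuYmZl0NJu5ZVZlRXiXeJq83IVVZ3eKzcqZmZlzFIqpdWZkRXiYmaq83JZVZ4ibzKh4maliFIqZdmVERXiZmpmr3admeImby5ZnmrlAFImIh2UzVniJqqmb3sl3iZmqu4ZWm7ggFHiHd2QzZ3eKu6ma3tqImZiau6dmm7ggBHh3dlQzeHZ6vMqJ3tqImHibu6l3m7gwA3h3ZUQ0iXZ5q8uZzsh3h4mru7qHmqlQAWiGVEVViYd3ibuazslmeJq8y7qYiqlgAFiGQ0VWipiGeKqazduGeJmry6upirpgAEZ2Q0VnqpiHeJmJvdyoiJiby6u5mrpgADVURFZou5h3eIiJrMzKmIiau6q6qrpyABMzNWd5u5d3d4iYms3cqImZq6qrqrqEAAEiJXiJqpiId3mZib3tuYiZq6maqrumIAERJXiImZmZh2iZiKzdypmZqqiKqrunMQEQJXd3iZmal1aZiJrO3KmZmpiaqqqXUyEAJoh3eJmZhlWJmJrN7cqZmIm7mZmHZDEAJoiIiJmIdmZ4iavM3cuYdnq7mId2ZkEANomamYiHd3d3ic3czMqYZXrKh2ZWdkIRRomruYdnd4iHid7tu6mHVHq6hmVmdkMkV4mbuod3d4iHid/+yYh2RGmodmZ3dlRFeImaqYiHeIh3eM//yXdlM1iId3eIdlRWiImrqYiHiIh2eL//yXZTI1eIiHiIhlRomZiruYh4iIh2aL7/yXUxEleZiIiZhkRpupibupd4iIh3eL7+uFQxEmiZmZmZh1RZzKiKuph4iIiIib3tpjIiI2iZmrqYh1NIzLiKupdg=="/>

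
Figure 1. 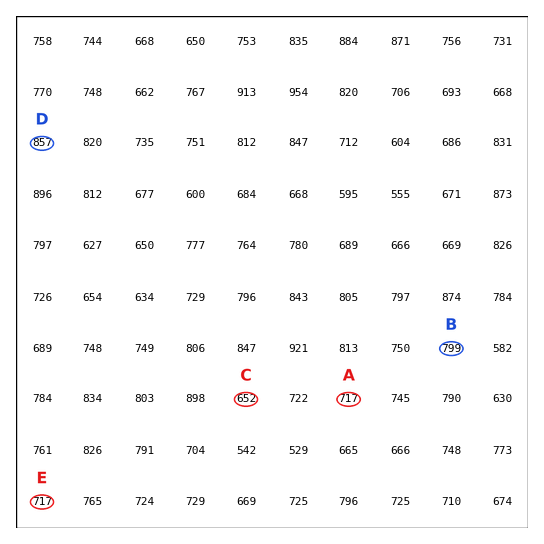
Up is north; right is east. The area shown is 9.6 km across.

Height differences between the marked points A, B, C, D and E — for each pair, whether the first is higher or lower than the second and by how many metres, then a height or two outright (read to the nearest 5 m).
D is higher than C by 205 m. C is lower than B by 150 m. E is lower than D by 140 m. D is higher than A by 140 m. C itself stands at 650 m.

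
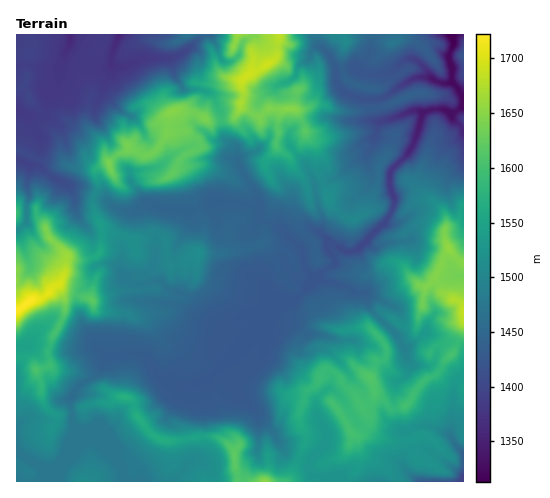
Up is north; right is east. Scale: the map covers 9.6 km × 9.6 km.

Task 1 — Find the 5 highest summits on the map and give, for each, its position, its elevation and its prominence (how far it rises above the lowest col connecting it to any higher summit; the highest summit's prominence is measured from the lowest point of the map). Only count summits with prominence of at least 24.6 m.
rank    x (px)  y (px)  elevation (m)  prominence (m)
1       27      303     1722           409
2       267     64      1694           187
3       172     112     1649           56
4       370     378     1612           30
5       36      369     1607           25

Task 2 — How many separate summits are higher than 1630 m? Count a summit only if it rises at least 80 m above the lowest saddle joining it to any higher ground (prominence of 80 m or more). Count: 2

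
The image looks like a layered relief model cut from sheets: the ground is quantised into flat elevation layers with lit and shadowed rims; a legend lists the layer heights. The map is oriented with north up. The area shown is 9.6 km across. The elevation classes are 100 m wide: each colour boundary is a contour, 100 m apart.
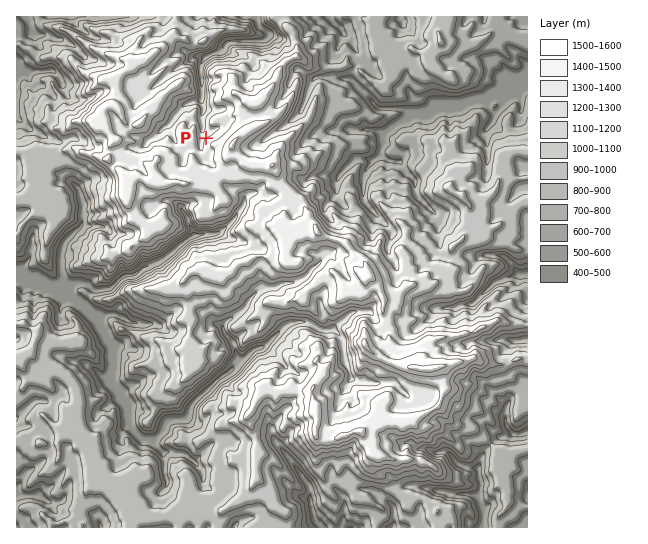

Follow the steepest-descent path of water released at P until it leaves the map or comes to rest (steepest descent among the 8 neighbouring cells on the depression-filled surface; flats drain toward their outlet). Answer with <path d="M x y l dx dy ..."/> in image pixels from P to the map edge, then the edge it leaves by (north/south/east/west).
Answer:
<path d="M206 138l-3-3 0-5-1-1 0-16 1-2 0-5-1-1 0-26-1-1 0-13 6-10 3 0 4-2 4 0 3-2 2-2 0-4 6-4 36 0 5-6-4-5-4-1-4-4 0-4-3-4"/>
exit: north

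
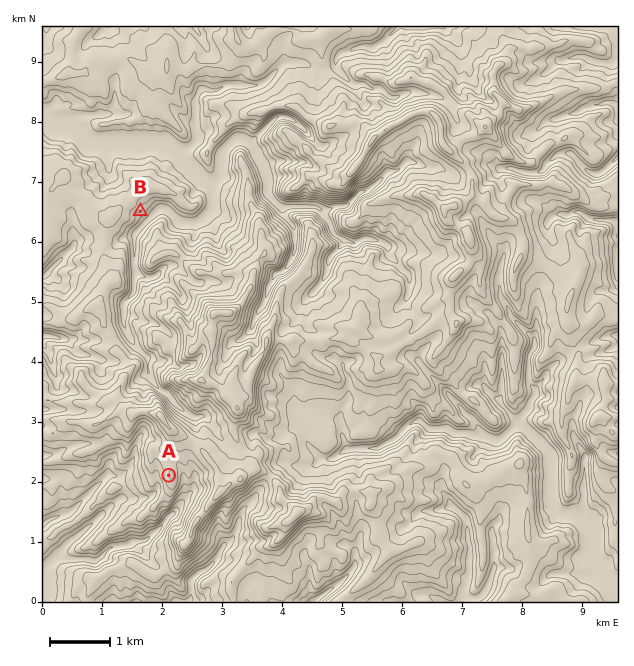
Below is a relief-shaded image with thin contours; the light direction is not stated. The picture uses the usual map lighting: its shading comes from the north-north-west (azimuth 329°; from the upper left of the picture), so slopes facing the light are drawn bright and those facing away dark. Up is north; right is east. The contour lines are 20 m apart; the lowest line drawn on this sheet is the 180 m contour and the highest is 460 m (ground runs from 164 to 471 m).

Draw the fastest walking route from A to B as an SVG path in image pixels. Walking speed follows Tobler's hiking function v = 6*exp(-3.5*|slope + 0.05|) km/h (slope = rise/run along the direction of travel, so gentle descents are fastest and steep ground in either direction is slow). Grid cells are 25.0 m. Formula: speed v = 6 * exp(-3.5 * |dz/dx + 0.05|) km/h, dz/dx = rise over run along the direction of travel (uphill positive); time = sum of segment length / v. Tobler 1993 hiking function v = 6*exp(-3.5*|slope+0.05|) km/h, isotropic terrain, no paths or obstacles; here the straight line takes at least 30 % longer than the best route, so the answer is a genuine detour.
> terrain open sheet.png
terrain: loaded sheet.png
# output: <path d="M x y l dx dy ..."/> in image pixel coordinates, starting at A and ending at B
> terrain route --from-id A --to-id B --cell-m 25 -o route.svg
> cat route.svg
<path d="M169 475l0-10 6-12 4-5 8-13-6-12-5-5-10-21-6-6-9-18 0-1-3-6 0-3-5-9-4-5-14-27 0-16 8-15 0-59 6-12 0-6 1-3"/>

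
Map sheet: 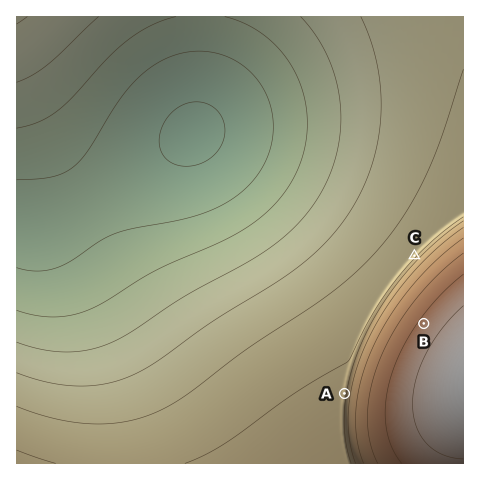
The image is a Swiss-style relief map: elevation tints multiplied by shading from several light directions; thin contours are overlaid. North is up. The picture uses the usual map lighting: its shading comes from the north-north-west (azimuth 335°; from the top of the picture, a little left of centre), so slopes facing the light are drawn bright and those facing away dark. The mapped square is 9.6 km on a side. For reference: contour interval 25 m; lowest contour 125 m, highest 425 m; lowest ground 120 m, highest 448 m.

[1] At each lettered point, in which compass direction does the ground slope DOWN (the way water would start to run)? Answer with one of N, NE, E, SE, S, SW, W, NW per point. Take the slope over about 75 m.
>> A W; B NW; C NW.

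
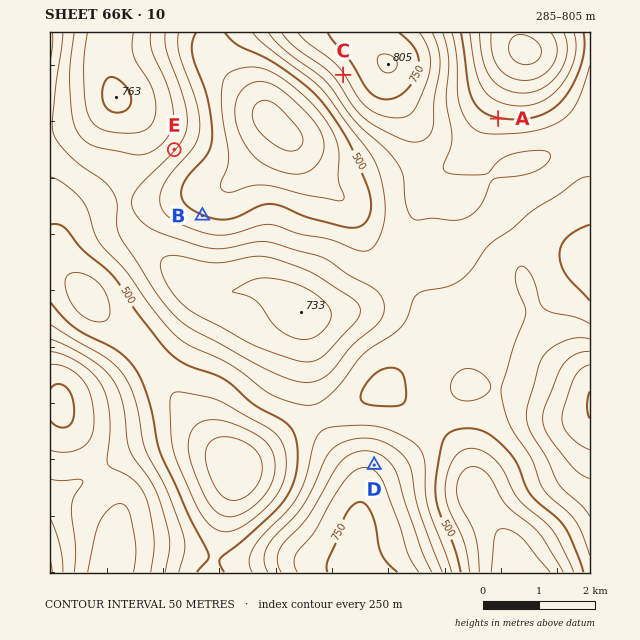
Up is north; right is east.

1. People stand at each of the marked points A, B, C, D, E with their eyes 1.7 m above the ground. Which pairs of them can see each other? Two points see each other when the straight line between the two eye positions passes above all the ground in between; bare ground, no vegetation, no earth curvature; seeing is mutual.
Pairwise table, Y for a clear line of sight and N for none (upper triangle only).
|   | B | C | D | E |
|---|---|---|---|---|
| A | N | N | N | N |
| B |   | Y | N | Y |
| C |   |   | Y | Y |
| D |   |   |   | N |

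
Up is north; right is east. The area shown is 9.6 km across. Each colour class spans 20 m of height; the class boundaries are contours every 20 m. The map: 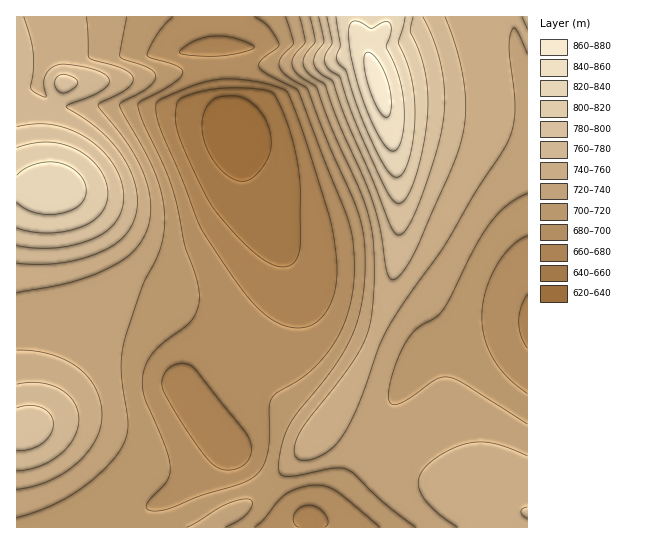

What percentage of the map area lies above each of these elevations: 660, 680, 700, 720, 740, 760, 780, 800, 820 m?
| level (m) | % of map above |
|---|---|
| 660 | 94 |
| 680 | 86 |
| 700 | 71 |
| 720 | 54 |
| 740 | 35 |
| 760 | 19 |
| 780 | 12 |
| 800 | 8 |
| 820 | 4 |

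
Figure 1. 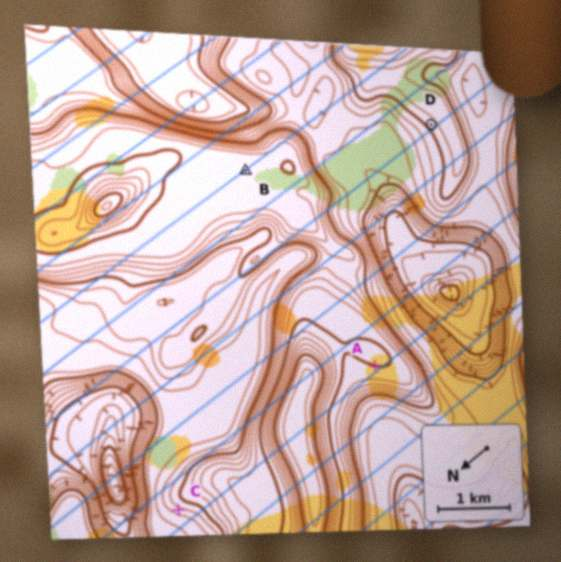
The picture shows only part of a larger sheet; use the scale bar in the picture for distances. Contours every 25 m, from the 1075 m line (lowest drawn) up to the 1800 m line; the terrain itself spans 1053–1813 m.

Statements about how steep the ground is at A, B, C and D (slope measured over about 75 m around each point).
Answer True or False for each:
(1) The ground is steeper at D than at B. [True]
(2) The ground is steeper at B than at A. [False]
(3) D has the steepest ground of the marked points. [False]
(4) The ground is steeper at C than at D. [True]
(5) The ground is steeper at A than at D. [False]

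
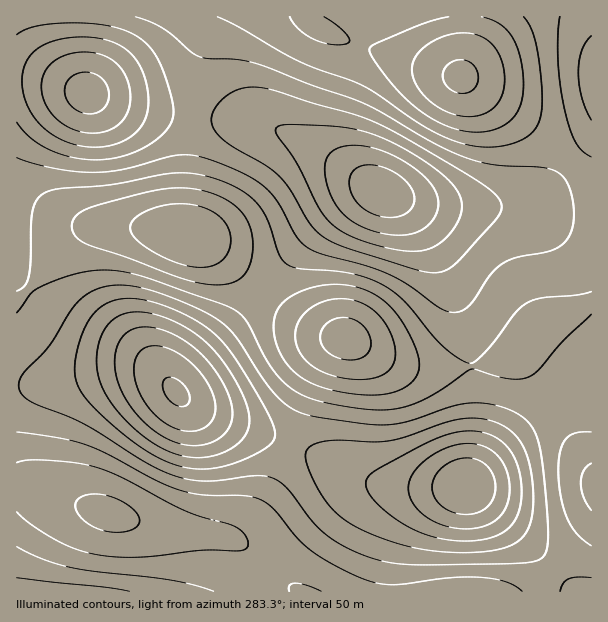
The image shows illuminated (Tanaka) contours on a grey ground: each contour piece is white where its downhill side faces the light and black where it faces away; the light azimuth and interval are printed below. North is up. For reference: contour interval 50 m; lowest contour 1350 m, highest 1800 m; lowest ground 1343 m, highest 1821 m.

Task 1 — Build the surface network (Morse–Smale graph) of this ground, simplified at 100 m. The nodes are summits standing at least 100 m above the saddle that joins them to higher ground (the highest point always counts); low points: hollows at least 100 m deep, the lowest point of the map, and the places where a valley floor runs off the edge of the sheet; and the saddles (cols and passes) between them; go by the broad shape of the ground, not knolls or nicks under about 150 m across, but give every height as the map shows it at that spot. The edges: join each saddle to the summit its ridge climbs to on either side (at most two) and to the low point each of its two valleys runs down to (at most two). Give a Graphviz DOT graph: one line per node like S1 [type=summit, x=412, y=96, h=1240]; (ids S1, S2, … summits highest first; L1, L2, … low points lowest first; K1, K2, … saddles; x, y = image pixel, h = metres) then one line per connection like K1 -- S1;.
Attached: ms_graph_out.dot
graph terrain {
  S1 [type=summit, x=345, y=339, h=1821];
  S2 [type=summit, x=461, y=77, h=1811];
  S3 [type=summit, x=188, y=236, h=1799];
  S4 [type=summit, x=108, y=513, h=1762];
  L1 [type=low, x=176, y=392, h=1343];
  L2 [type=low, x=467, y=486, h=1355];
  L3 [type=low, x=381, y=192, h=1368];
  L4 [type=low, x=87, y=93, h=1380];
  L5 [type=low, x=50, y=591, h=1574];
  K1 [type=saddle, x=267, y=567, h=1695];
  K2 [type=saddle, x=263, y=291, h=1680];
  K3 [type=saddle, x=27, y=291, h=1651];
  K4 [type=saddle, x=573, y=162, h=1607];
  K5 [type=saddle, x=554, y=567, h=1606];
  K6 [type=saddle, x=191, y=117, h=1560];
  K7 [type=saddle, x=290, y=444, h=1557];
  K1 -- S4;
  K1 -- L2;
  K1 -- L5;
  K2 -- S1;
  K2 -- S3;
  K2 -- L1;
  K2 -- L3;
  K3 -- S3;
  K3 -- L1;
  K3 -- L4;
  K4 -- S1;
  K4 -- S2;
  K4 -- L3;
  K5 -- S1;
  K5 -- S4;
  K5 -- L2;
  K6 -- S2;
  K6 -- S3;
  K6 -- L3;
  K6 -- L4;
  K7 -- S1;
  K7 -- S4;
  K7 -- L1;
  K7 -- L2;
}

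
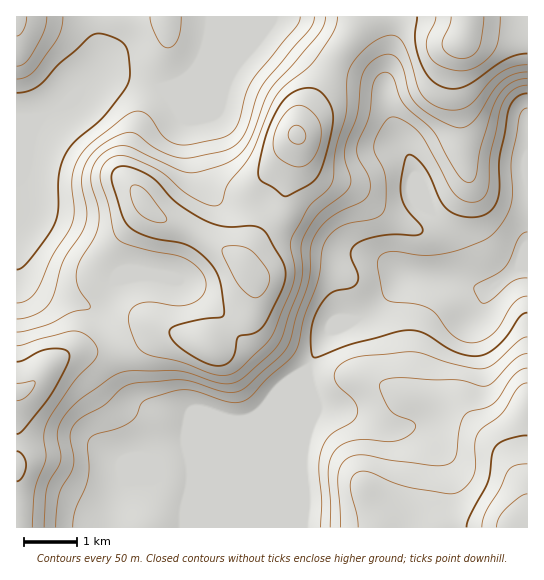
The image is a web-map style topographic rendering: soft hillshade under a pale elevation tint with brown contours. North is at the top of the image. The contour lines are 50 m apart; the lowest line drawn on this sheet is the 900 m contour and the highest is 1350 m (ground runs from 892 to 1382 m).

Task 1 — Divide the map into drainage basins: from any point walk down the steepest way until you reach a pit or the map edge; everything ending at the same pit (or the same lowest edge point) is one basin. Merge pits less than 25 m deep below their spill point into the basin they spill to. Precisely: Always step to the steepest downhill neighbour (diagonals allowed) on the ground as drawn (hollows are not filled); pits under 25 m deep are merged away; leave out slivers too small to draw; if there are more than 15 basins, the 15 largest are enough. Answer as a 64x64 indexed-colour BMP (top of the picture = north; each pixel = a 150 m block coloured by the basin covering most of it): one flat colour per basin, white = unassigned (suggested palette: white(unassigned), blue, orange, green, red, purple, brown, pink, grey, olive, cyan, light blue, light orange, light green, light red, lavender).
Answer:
<image width="64" height="64" href="data:image/bmp;base64,Qk12CAAAAAAAAHYAAAAoAAAAQAAAAEAAAAABAAQAAAAAAAAIAAATCwAAEwsAABAAAAAAAAAA////ALR3HwAOf/8ALKAsACgn1gC9Z5QAS1aMAMJ34wB/f38AIr28AM++FwDox64AeLv/AIrfmACWmP8A1bDFABEREREREREREREREREREREREREREREREREREREREREREREREREREREREREREREREREREREREREREREREREREREREREREREREREREREREREREREREREREREREREREREREREREREREREREREREREREREREREREREREREREREREREREREREREREREREREREREREREREREREREREREREREREREREREREREREREREREREREREREREREREREREREREREREREREREREREREREREREREREREREREREREREREREREREREREREREREREREREREREREREREREREREREREREREREREREREREREREREREREREREREREREREREREREREREREREREREREREREREREREREREREREREREREREREREREREREREREREREREREREREREREREREREREREREREREREREREREREREREREREREREREREREREREREREREREREREREREREREREREREREREREREREREREREREREREREREREREREREREREREREREREREREREREREREREREREREREREREREREREREREREREREREREREREREREREREREREREREREREREREREREREREREREREREREREREREREREREREREREREREREREREREREREREREREREREREREREREREREREREREREREREhERERERERERERERERERERERERERERERERERERERERESIRERERERERERERERERERERERERERERERERERERERERIiEREREREREREREREREREREREREREREREREREREREREiIhERERERERERERERERERERERERERERERERERERERESIiIhERERERERERERERERERERERERERERERERERERERIiIiIiIiIREREREREREREREREREREREREREREREREREiIiIiIiIiIhERERIhERERERERERERERERERERERERESIiIiIiIiIiIREiIiIRERERERERERERERERERERERERIiIiIiIiIiIiIiIiIiIREREREREREREREREREREREREiIiIiIiIiIiIiIiIiIiERERERERERERERERERERERESIiIiIiIiIiIiIiIiIiIRERERERERERERERERERERERIiIiIiIiIiIiIiIiIiIiEREREREREREREREREREREREiIiIiIiIiIiIiIiIiIiIRERERERERERERERERERERESIiIiIiIiIiIiIiIiIiIhERERERERERERERERERERERIiIiIiIiIiIiIiIiIiIhEREREREREREREREREREREREiIiIiIiIiIiIiIiIiIiERERERERERERERERERERERESIiIiIiIiIiIiIiIiIiIRERERERERERERERERERERERIiIiIiIiIiIiIiIiIiIhEREREREREREREREREREREREiIiIiIiIiIiIiIiIiIiIRERERERERERERERERERERESIiIiIiIiIiIiIiIiIiIhERERERERERERERERERERERIiIiIiIiIiIiIiIiIiIiIREREREREREREREREREREREiIiIiIiIiIiIiIiIiIiIiERERERERERERERERERERESIiIiIiIiIiIiIiIiIiIiIhERERERERERERERERERERIiIiIiIiIiIiIiIiIiIiIiEREREREREREREREREREREiIiIiIiIiIiIiIiIiIiIiIhERERERERERERERERERESIiIiIiIiIiIiIiIiIiIiIiERERERERERERERERERERIiIiIiIiIiIiIiIiIiIiIiIREREREREREREREREREREiIiIiIiIiIiIiIiIiIiIiIhERERERERERERERERERESIiIiIiIiIiIiIiIiIiIiIiIRERERERERERERERERERIiIiIiIiIiIiIiIiIiIiIiIhEREREREREREREREREREiIiIiIiIiIiIiIiIiIiIiIiERERERERERERERERERESIiIiIiIiIiIiIiIiIiIiIiIRERERERERERERERERERIiIiIiIiIiIiIiIiIiIiIiIhEREREREREREREREREREiIiIiIiIiIiIiIiIiIiIiIiERERERERERERERERERESIiIiIiIiIiIiIiIiIiIiIiIhERERERERERERERERERIiIiIiIiIiIiIiIiIiIiIiIiEREREREREREREREREREiIiIiIiIiIiIiIiIiIiIiIiIhERERERERERERERERESIiIiIiIiIiIiIiIiIiIiIiIiIRERERERERERERERERIiIiIiIiIiIiIiIiIiIiIiIiIhEREREREREREREREREiIiIiIiIiIiIiIiIiIiIiIiIiIRERERERERERERERESIiIiIiIiIiIiIiIiIiIiIiIiIhERERERERERERERERIiIiIiIiIiIiIiIiIiIiIiIiIiIREREREREREREREREiIiIiIiIiIiIiIiIiIiIiIiIiIhERERERERERERERESIiIiIiIiIiIiIiIiIiIiIiIiIiIRERERERERERERERIiIiIiIiIiIiIiIiIiIiIiIiIiIiEREREREREREREREiIiIiIiIiIiIiIiIiIiIiIiIiIiIRERERERERERERESIiIiIiIiIiIiIiIiIiIiIiIiIiIiERERERERERERER"/>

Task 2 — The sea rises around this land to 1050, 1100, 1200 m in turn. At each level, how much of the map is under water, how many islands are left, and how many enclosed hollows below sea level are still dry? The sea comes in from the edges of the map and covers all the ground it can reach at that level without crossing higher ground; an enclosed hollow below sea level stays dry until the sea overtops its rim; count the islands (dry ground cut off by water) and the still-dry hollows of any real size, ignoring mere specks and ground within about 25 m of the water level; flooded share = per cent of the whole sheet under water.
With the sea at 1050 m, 41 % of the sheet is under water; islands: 0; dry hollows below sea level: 0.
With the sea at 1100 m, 52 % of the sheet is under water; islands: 0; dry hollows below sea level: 0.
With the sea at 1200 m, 74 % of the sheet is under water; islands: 0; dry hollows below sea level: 0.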